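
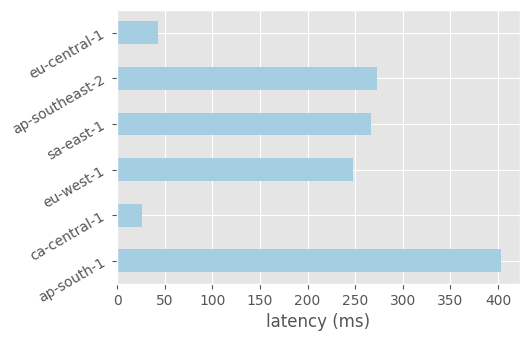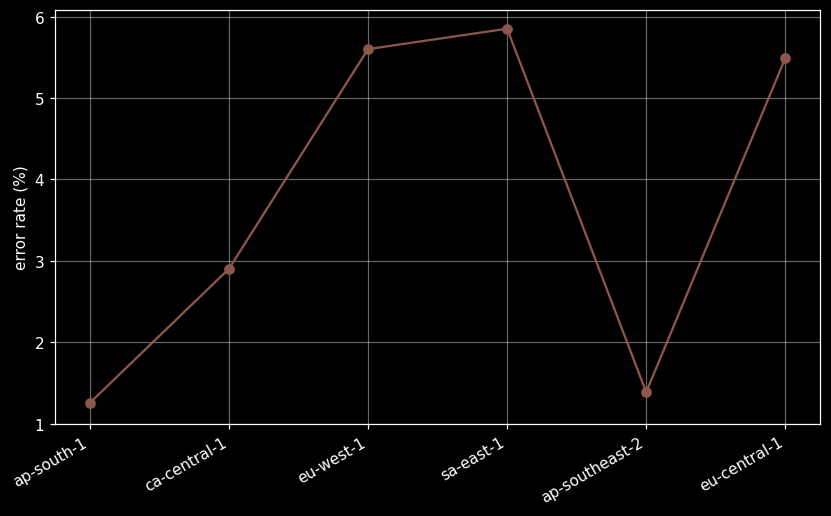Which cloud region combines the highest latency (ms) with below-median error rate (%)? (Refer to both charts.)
Chart 2 median error rate (%) ≈ 4; below-median cloud regions: ap-south-1, ca-central-1, ap-southeast-2. Among those, ap-south-1 has the highest latency (ms) (≈ 400).

ap-south-1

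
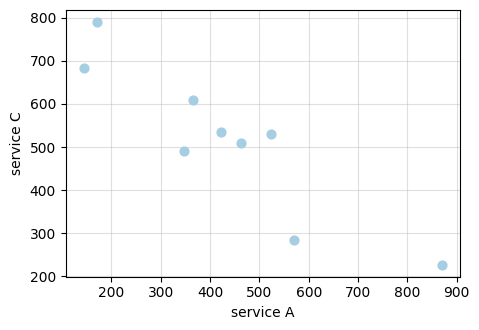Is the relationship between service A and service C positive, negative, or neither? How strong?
Points are negatively correlated; strong (|r| ≈ 0.9).

negative, strong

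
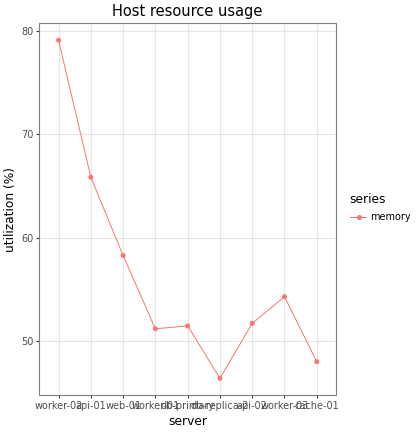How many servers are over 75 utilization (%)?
1

Above 75: worker-02.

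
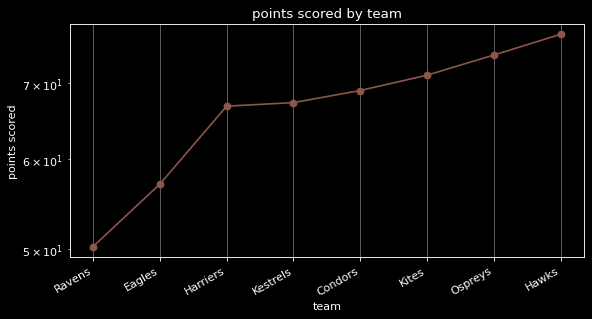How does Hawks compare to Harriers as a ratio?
Hawks ≈ 75, Harriers ≈ 65; 75/65 ≈ 1.15.

≈ 1.15×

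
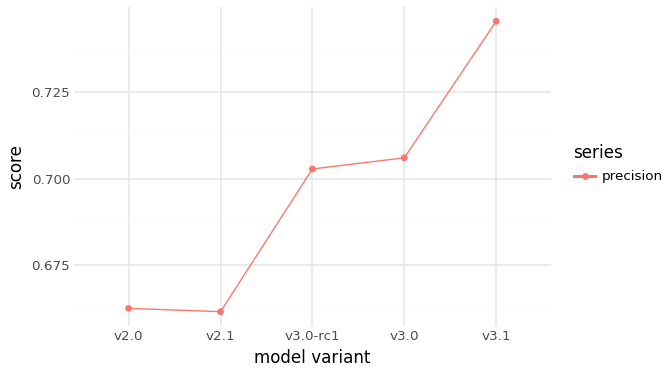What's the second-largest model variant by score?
v3.0

Top 3: v3.1 ≈ 0.75, v3.0 ≈ 0.71, v3.0-rc1 ≈ 0.70.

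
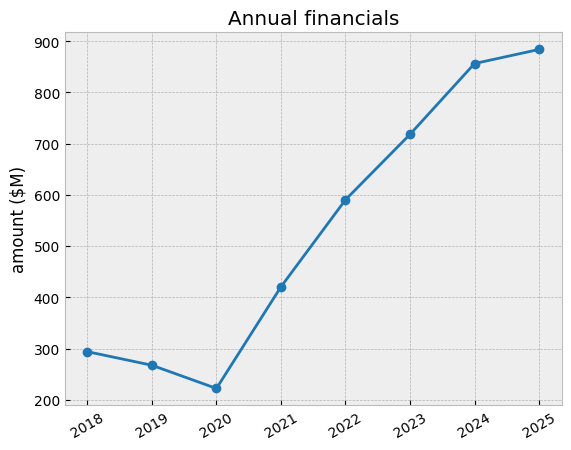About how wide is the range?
≈ 700

Max 2025 ≈ 900, min 2020 ≈ 200; range ≈ 700.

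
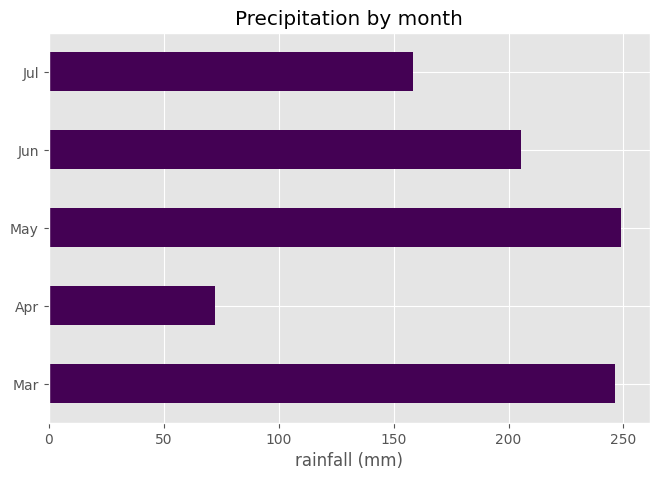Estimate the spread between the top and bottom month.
≈ 175

Max May ≈ 250, min Apr ≈ 75; range ≈ 175.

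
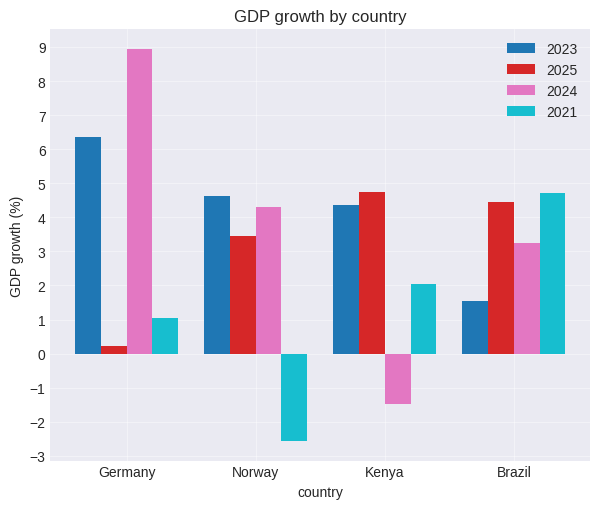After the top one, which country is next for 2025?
Top 3 for 2025: Kenya ≈ 5, Brazil ≈ 4, Norway ≈ 3.

Brazil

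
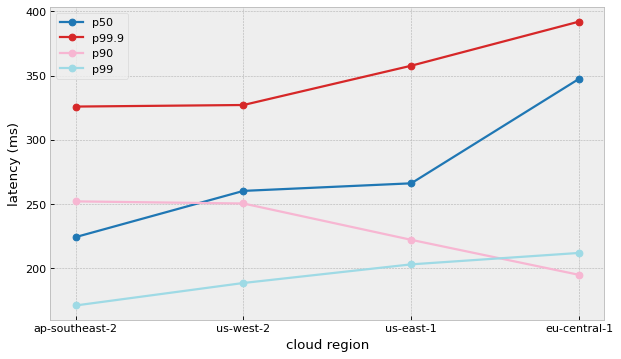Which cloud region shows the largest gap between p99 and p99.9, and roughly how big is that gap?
eu-central-1, ≈ 180 ms

eu-central-1: p99 ≈ 220, p99.9 ≈ 400 → gap ≈ 180. Next-largest (ap-southeast-2) is only ≈ 140.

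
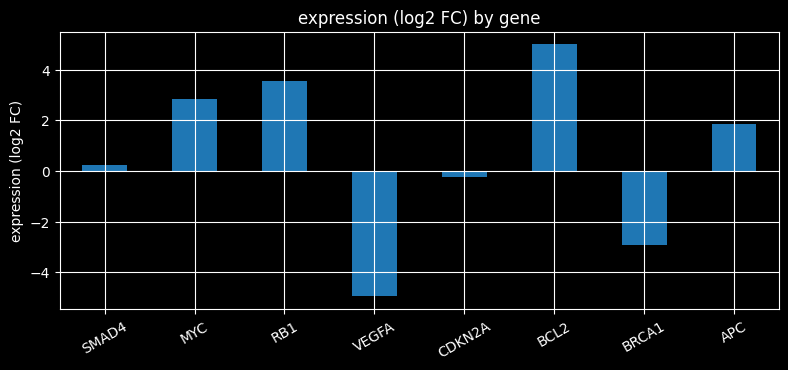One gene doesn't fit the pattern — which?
VEGFA ≈ -5; the rest sit between ≈ -3 and ≈ 5.

VEGFA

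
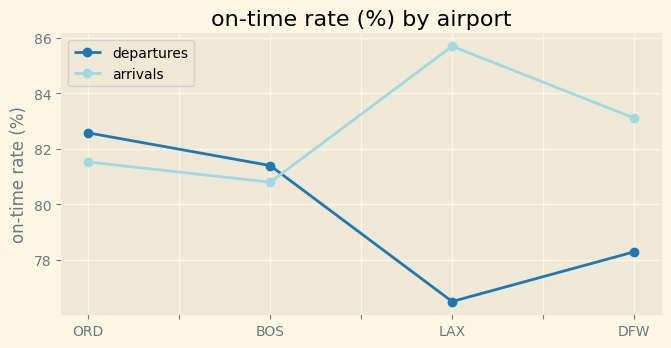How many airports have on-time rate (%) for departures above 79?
Above 79: ORD, BOS.

2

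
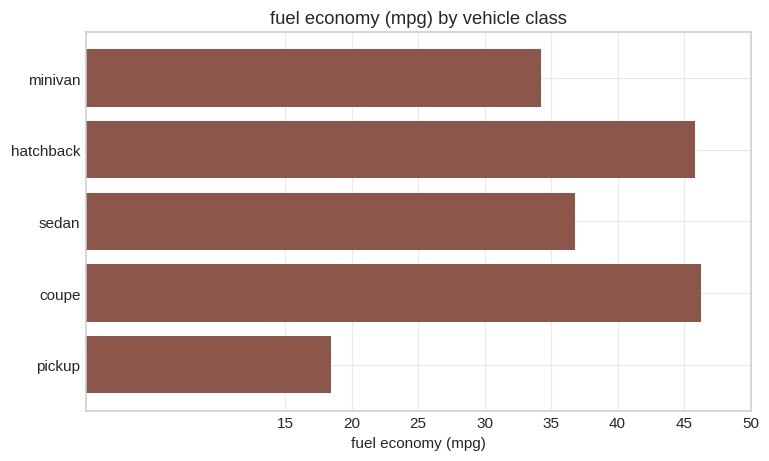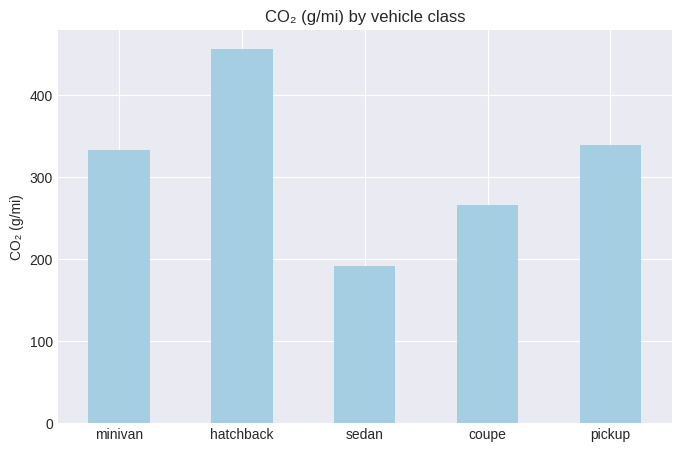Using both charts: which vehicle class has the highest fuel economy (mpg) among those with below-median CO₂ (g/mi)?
coupe

Chart 2 median CO₂ (g/mi) ≈ 350; below-median vehicle classes: sedan, coupe. Among those, coupe has the highest fuel economy (mpg) (≈ 45).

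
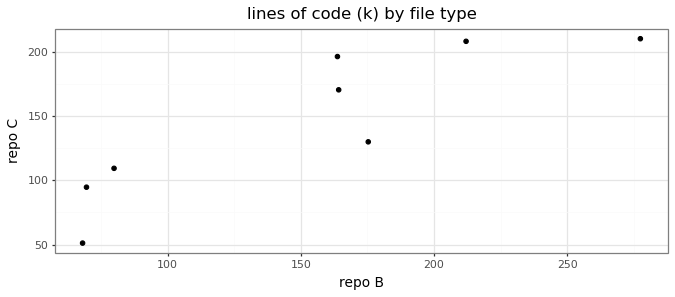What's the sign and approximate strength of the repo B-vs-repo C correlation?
positive, strong

Points are positively correlated; strong (|r| ≈ 0.9).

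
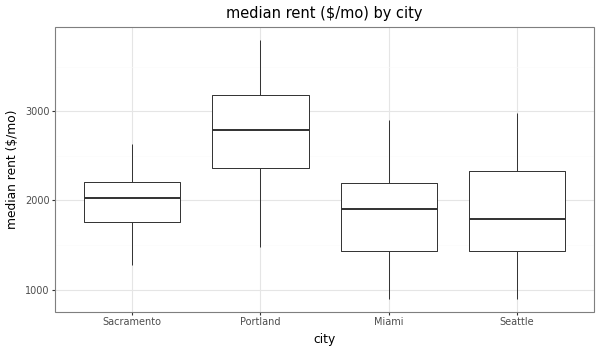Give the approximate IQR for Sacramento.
≈ 400

Q3 ≈ 2200, Q1 ≈ 1800; IQR ≈ 400.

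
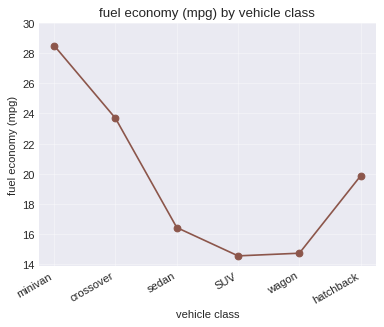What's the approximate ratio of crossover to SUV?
crossover ≈ 24, SUV ≈ 14; 24/14 ≈ 1.71.

≈ 1.71×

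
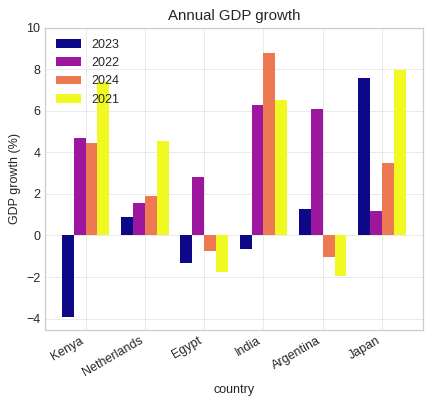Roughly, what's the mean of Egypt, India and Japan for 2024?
(0 + 8 + 4) / 3 ≈ 4.

≈ 4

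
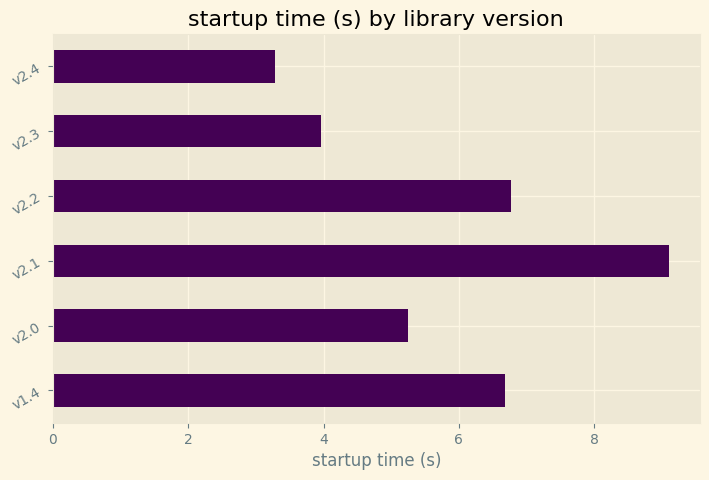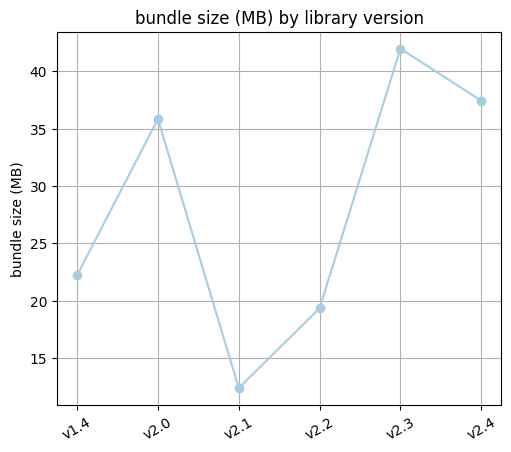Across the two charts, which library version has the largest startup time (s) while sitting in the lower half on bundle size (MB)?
v2.1

Chart 2 median bundle size (MB) ≈ 30; below-median library versions: v1.4, v2.1, v2.2. Among those, v2.1 has the highest startup time (s) (≈ 9).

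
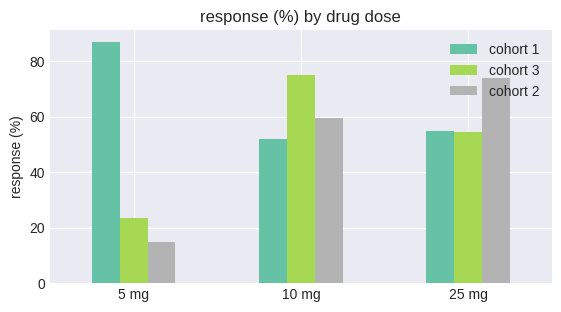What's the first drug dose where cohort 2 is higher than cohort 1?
10 mg

5 mg: cohort 2 ≈ 10 vs cohort 1 ≈ 90 (not yet); 10 mg: cohort 2 ≈ 60 vs cohort 1 ≈ 50 (first crossover).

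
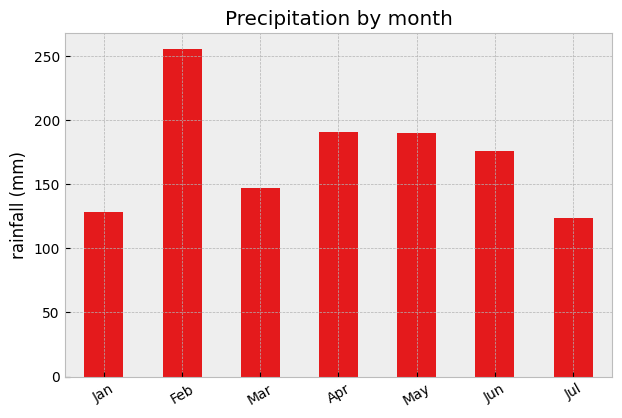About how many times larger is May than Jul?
May ≈ 200, Jul ≈ 125; 200/125 ≈ 1.6.

≈ 1.6×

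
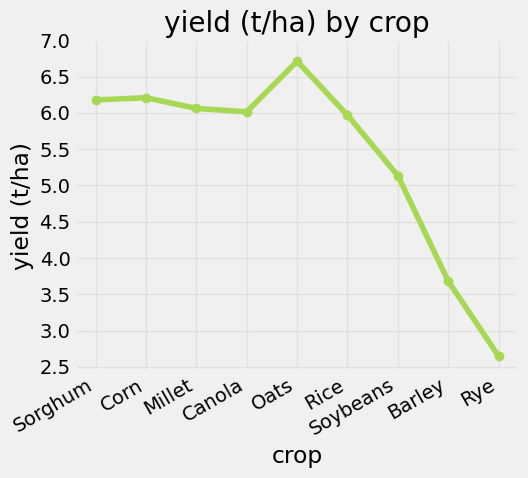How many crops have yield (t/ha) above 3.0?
Above 3.0: Sorghum, Corn, Millet, Canola, Oats, Rice, Soybeans, Barley.

8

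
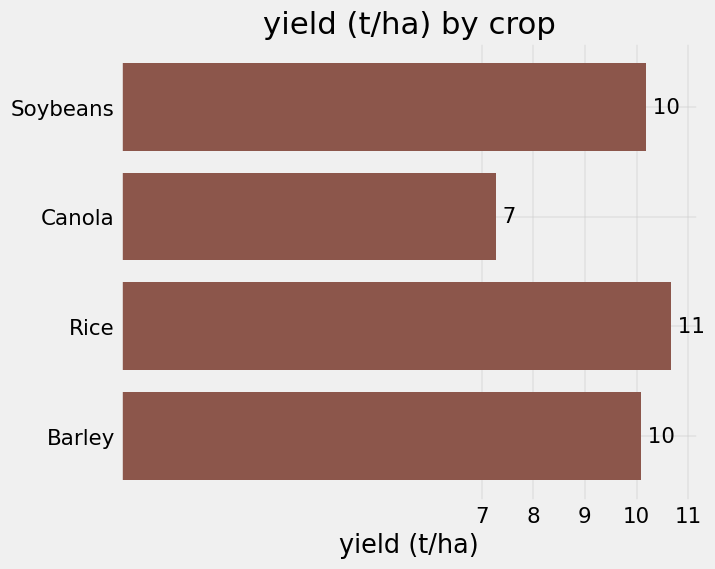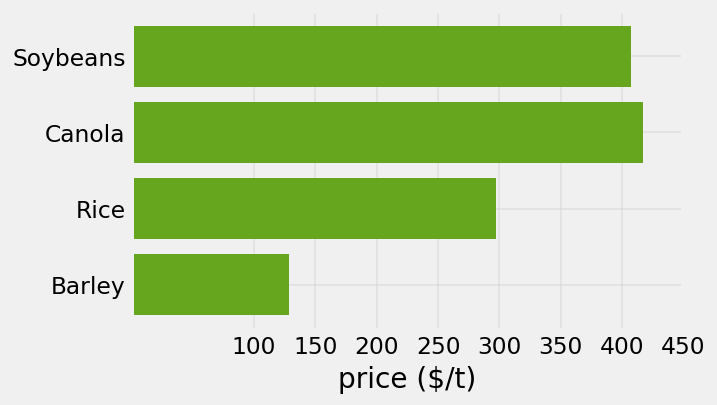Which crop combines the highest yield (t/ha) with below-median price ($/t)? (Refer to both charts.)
Rice

Chart 2 median price ($/t) ≈ 350; below-median crops: Rice, Barley. Among those, Rice has the highest yield (t/ha) (≈ 11).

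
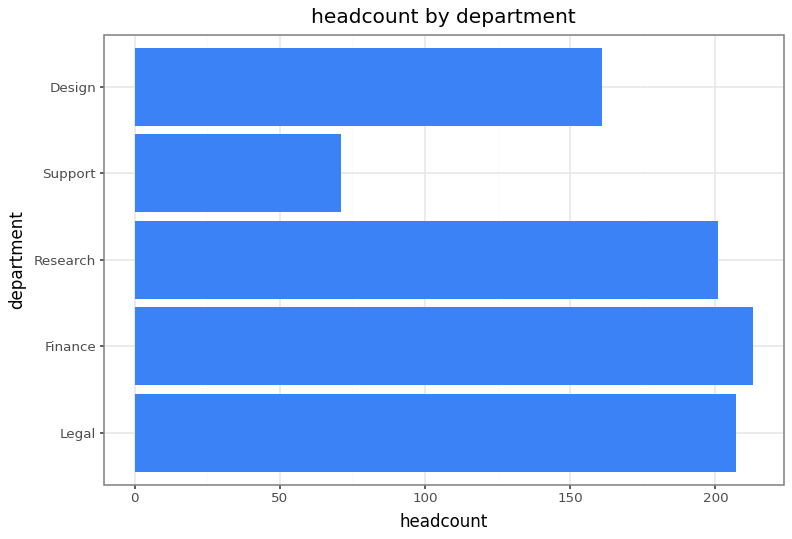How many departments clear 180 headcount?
Above 180: Legal, Finance, Research.

3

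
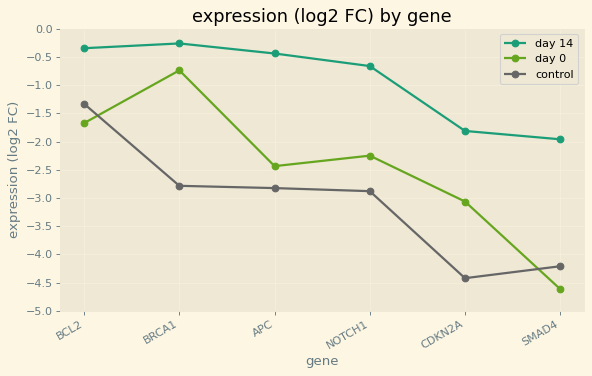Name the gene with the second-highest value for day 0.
BCL2

Top 3 for day 0: BRCA1 ≈ -0.5, BCL2 ≈ -1.5, NOTCH1 ≈ -2.5.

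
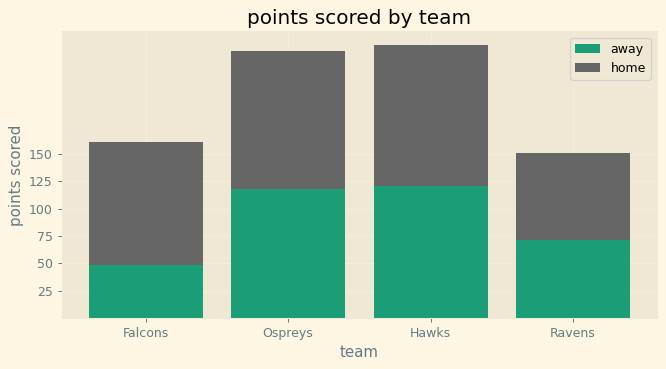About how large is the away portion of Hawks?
away top ≈ 125, bottom ≈ 0; segment ≈ 125.

≈ 125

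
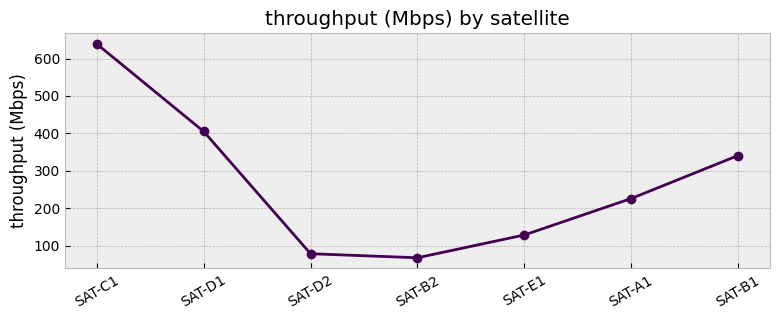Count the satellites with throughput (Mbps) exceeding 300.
3

Above 300: SAT-C1, SAT-D1, SAT-B1.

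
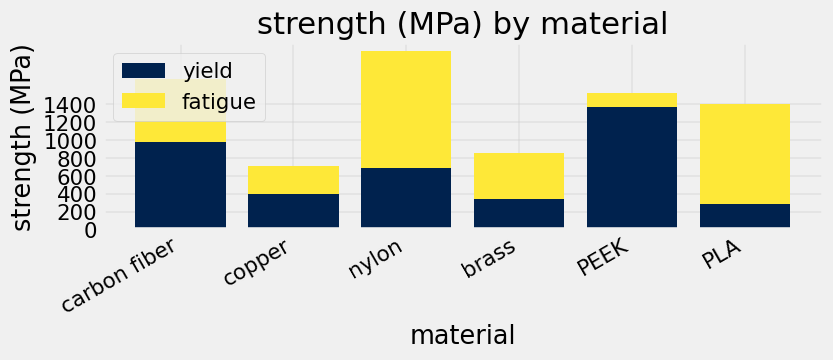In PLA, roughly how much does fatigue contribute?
≈ 1200

fatigue top ≈ 1400, bottom ≈ 200; segment ≈ 1200.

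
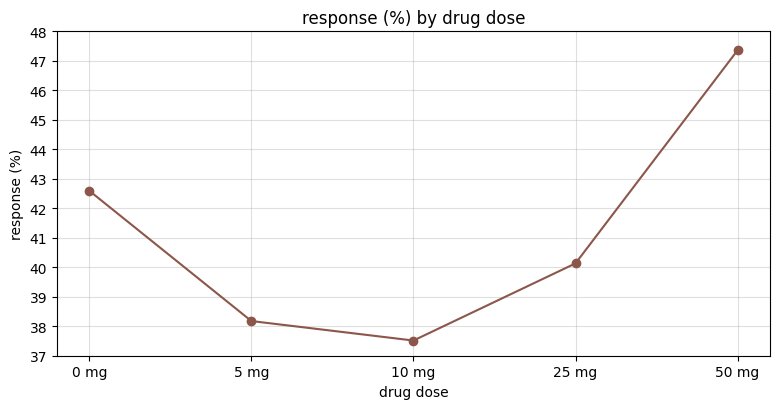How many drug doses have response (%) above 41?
2

Above 41: 0 mg, 50 mg.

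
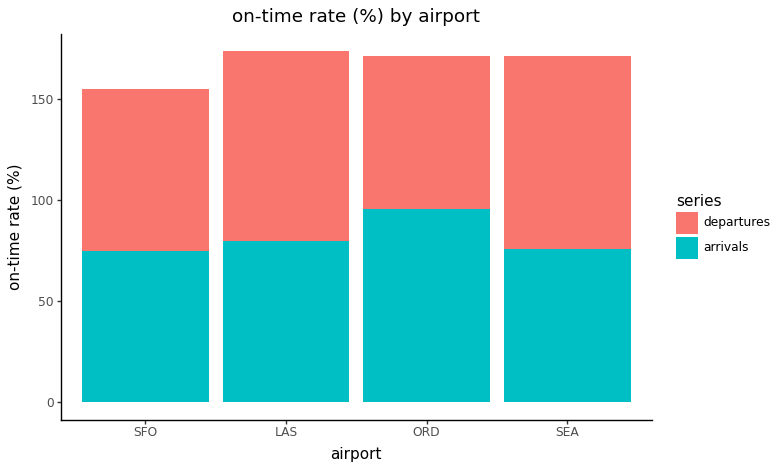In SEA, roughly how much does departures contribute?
≈ 100

departures top ≈ 180, bottom ≈ 80; segment ≈ 100.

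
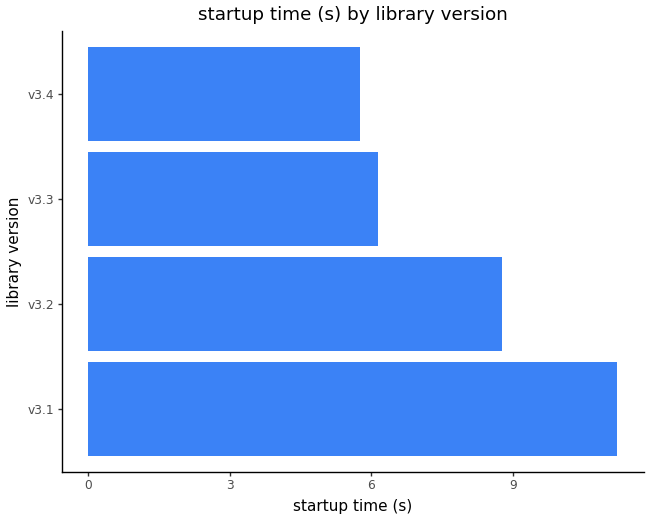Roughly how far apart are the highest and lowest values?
≈ 5

Max v3.1 ≈ 11, min v3.4 ≈ 6; range ≈ 5.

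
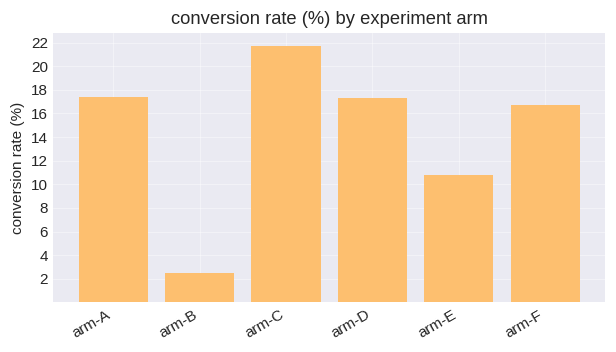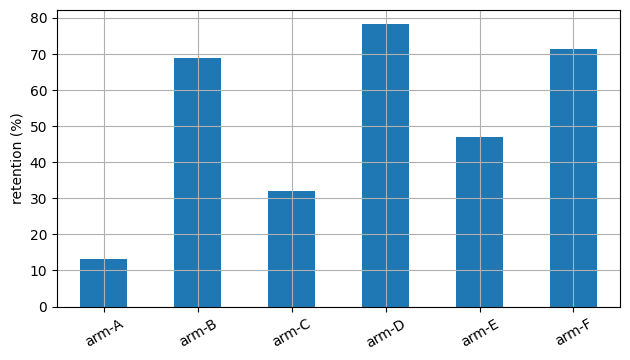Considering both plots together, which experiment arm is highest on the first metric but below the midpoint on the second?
arm-C

Chart 2 median retention (%) ≈ 60; below-median experiment arms: arm-A, arm-C, arm-E. Among those, arm-C has the highest conversion rate (%) (≈ 22).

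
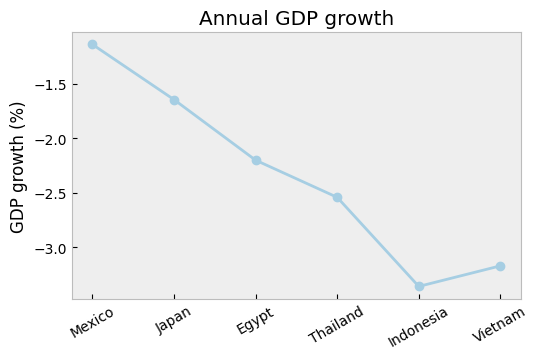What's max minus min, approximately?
Max Mexico ≈ -1.2, min Indonesia ≈ -3.4; range ≈ 2.2.

≈ 2.2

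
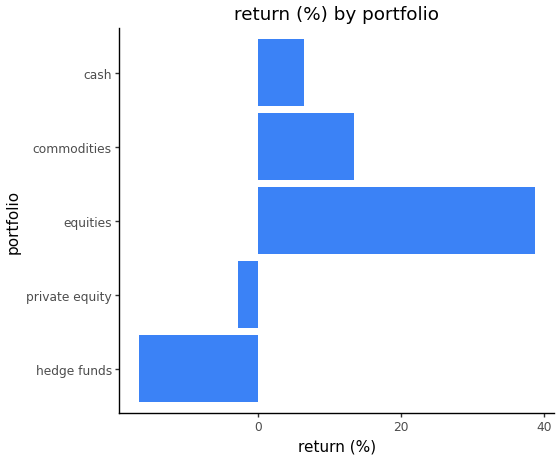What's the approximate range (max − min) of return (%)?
≈ 55

Max equities ≈ 40, min hedge funds ≈ -15; range ≈ 55.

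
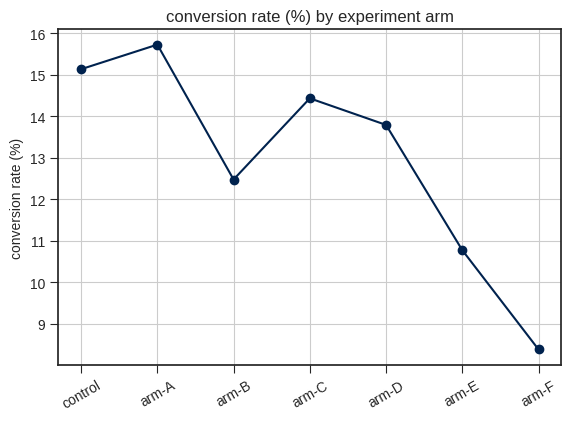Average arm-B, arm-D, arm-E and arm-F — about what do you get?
≈ 11

(12 + 14 + 11 + 8) / 4 ≈ 11.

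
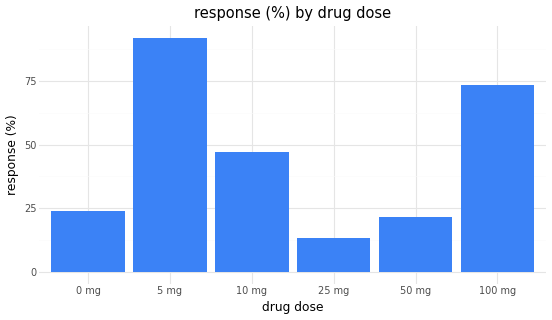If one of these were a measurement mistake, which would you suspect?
5 mg

5 mg ≈ 90; the rest sit between ≈ 10 and ≈ 70.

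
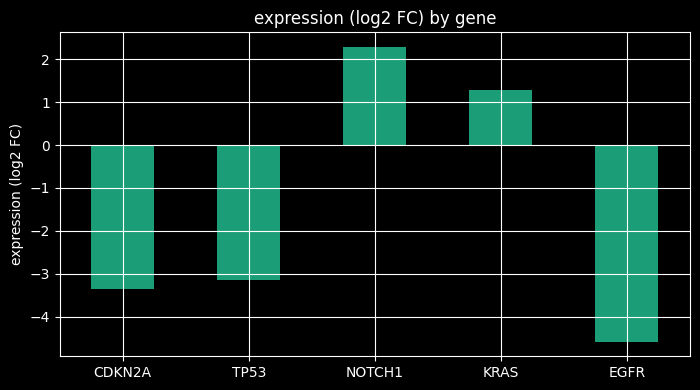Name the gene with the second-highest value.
KRAS

Top 3: NOTCH1 ≈ 2, KRAS ≈ 1, TP53 ≈ -3.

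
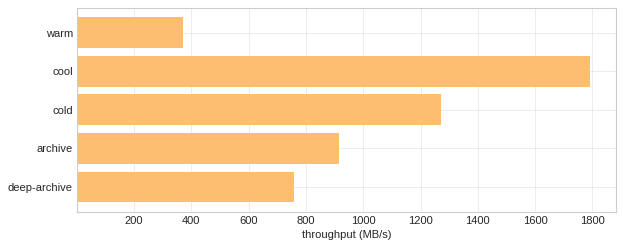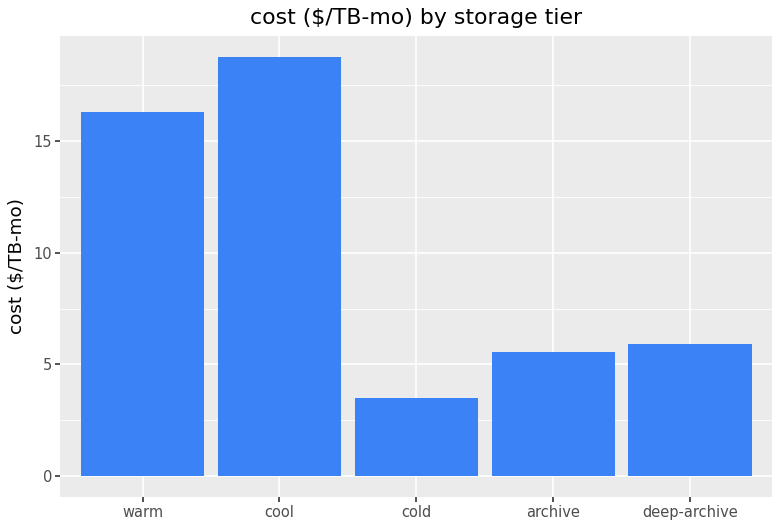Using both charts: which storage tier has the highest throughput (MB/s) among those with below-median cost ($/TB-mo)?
cold

Chart 2 median cost ($/TB-mo) ≈ 6; below-median storage tiers: cold, archive. Among those, cold has the highest throughput (MB/s) (≈ 1200).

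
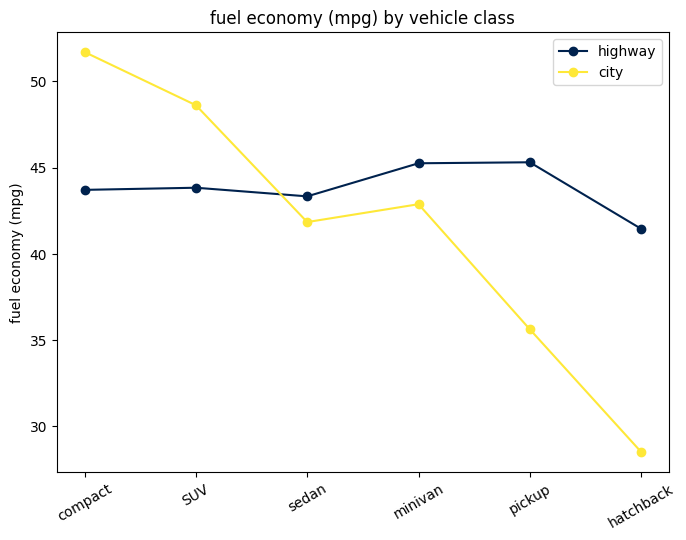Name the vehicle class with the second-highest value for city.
SUV

Top 3 for city: compact ≈ 52, SUV ≈ 48, minivan ≈ 42.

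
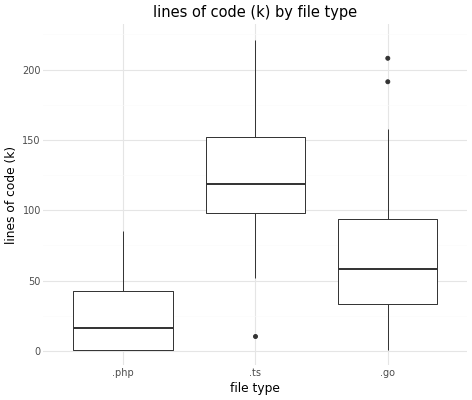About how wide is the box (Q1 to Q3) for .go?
≈ 60

Q3 ≈ 100, Q1 ≈ 40; IQR ≈ 60.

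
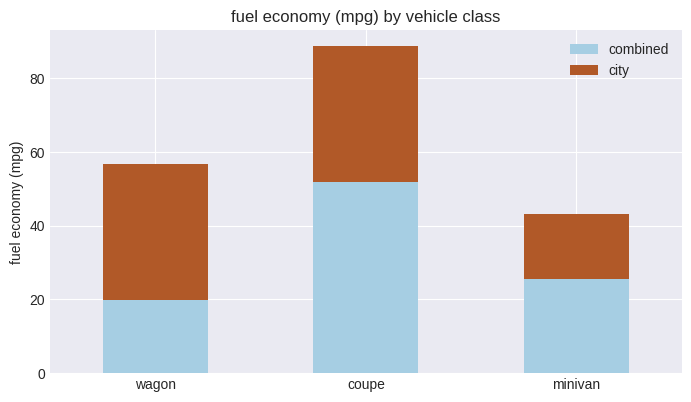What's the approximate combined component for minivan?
combined top ≈ 30, bottom ≈ 0; segment ≈ 30.

≈ 30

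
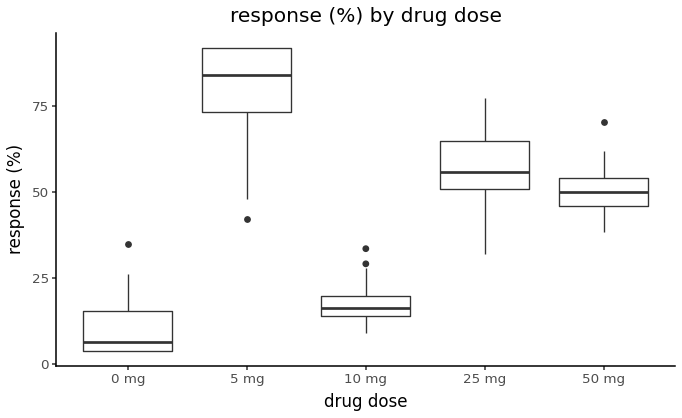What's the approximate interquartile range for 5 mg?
≈ 20

Q3 ≈ 90, Q1 ≈ 70; IQR ≈ 20.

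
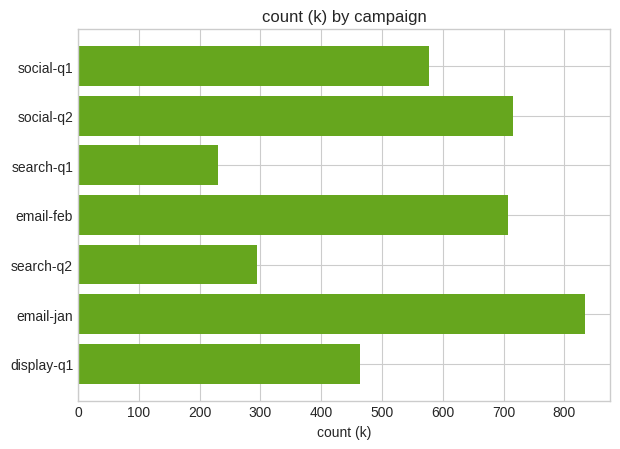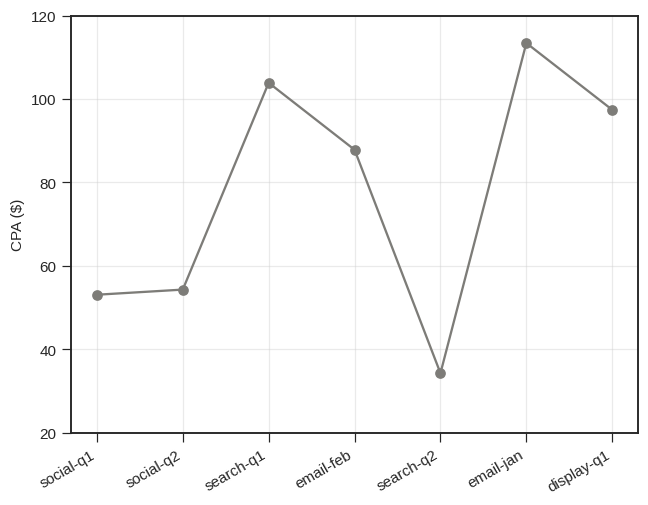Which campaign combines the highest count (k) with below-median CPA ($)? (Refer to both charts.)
social-q2

Chart 2 median CPA ($) ≈ 80; below-median campaigns: social-q1, social-q2, search-q2. Among those, social-q2 has the highest count (k) (≈ 700).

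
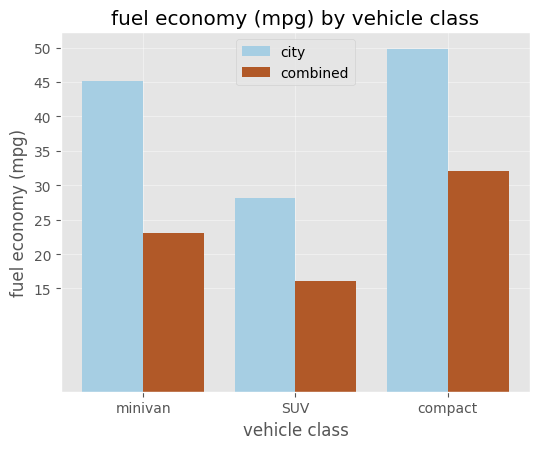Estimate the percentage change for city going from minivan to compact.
minivan ≈ 45, compact ≈ 50; (50 − 45) / 45 ≈ +11.1%.

≈ +11.1%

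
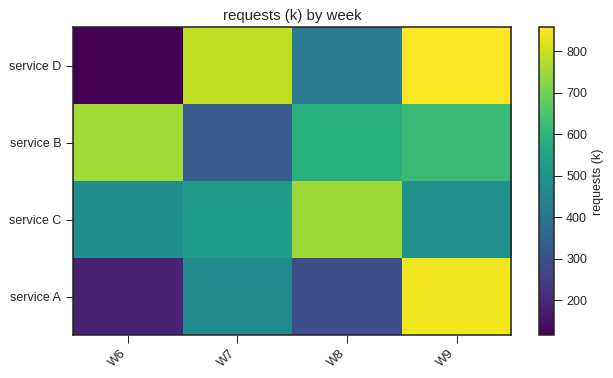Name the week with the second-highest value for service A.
W7

Top 3 for service A: W9 ≈ 800, W7 ≈ 500, W8 ≈ 300.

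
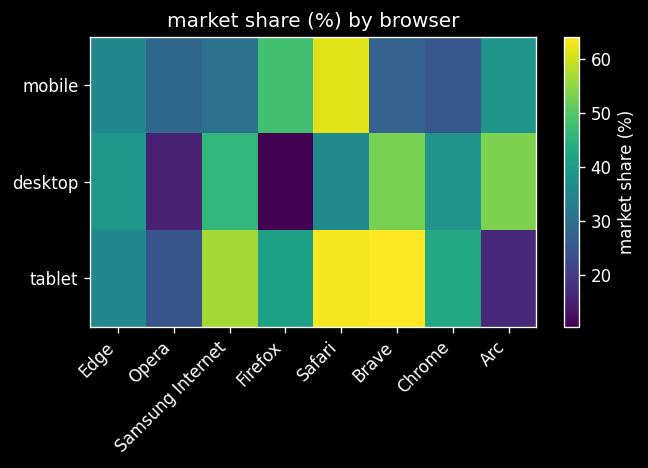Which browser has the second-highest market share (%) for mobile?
Top 3 for mobile: Safari ≈ 60, Firefox ≈ 50, Arc ≈ 40.

Firefox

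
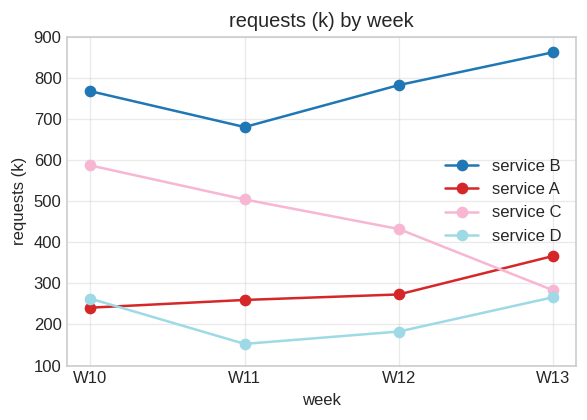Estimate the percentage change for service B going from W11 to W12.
≈ +14.3%

W11 ≈ 700, W12 ≈ 800; (800 − 700) / 700 ≈ +14.3%.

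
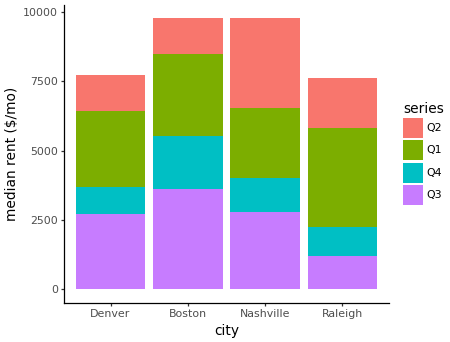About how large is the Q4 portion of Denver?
Q4 top ≈ 4000, bottom ≈ 3000; segment ≈ 1000.

≈ 1000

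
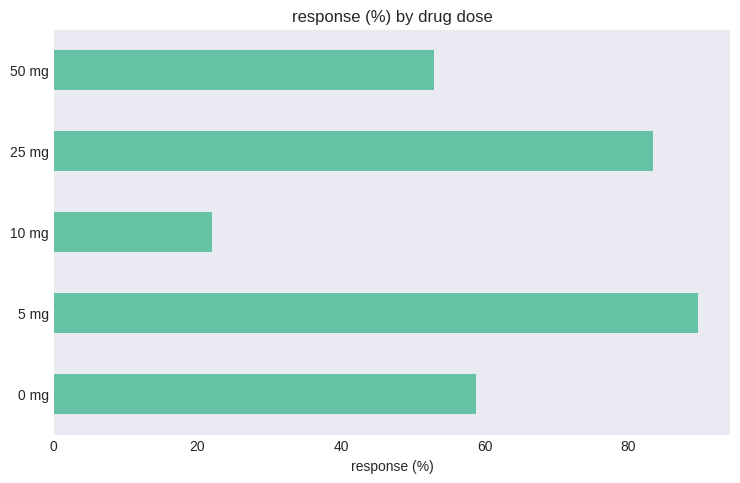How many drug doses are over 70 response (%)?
2

Above 70: 5 mg, 25 mg.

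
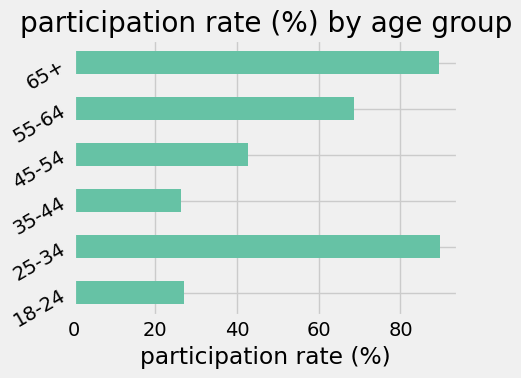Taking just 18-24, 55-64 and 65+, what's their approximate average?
(30 + 70 + 90) / 3 ≈ 63.

≈ 63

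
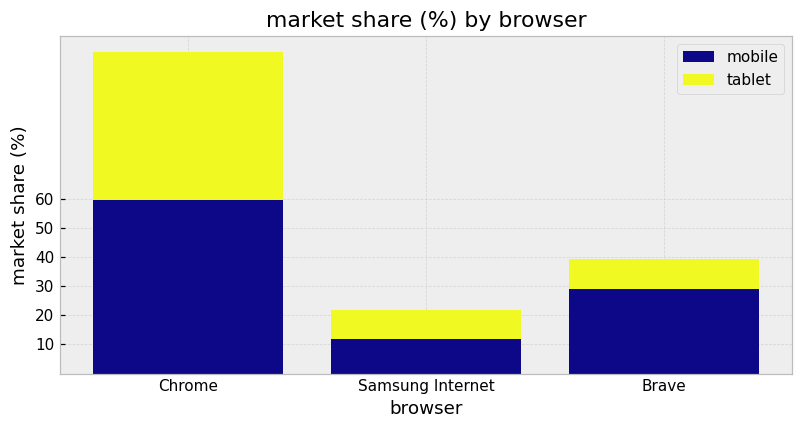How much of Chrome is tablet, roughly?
≈ 50

tablet top ≈ 110, bottom ≈ 60; segment ≈ 50.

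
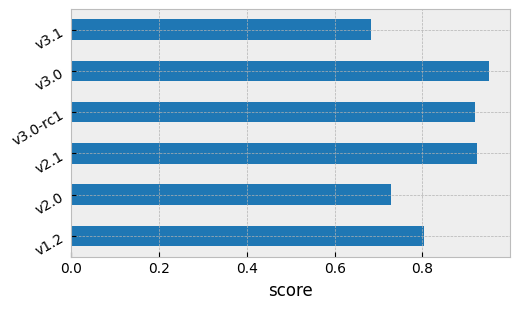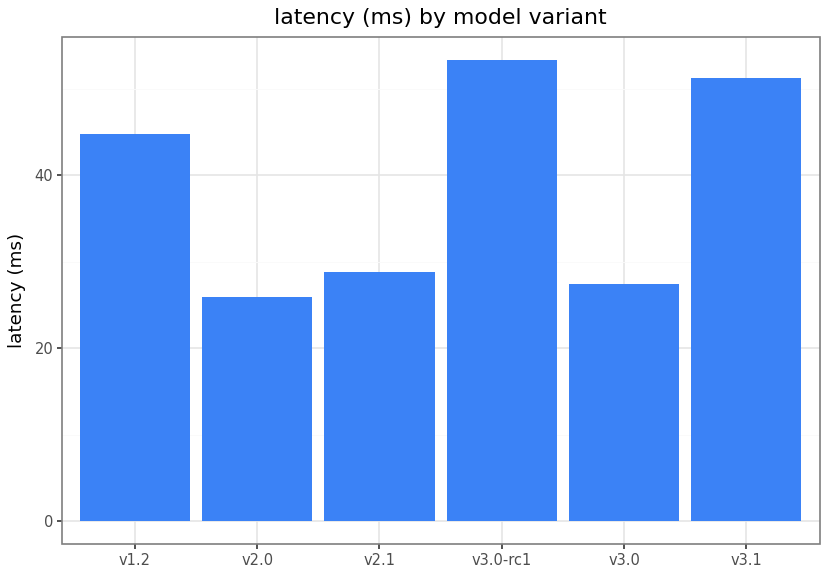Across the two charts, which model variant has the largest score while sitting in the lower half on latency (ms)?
v3.0

Chart 2 median latency (ms) ≈ 35; below-median model variants: v2.0, v2.1, v3.0. Among those, v3.0 has the highest score (≈ 1).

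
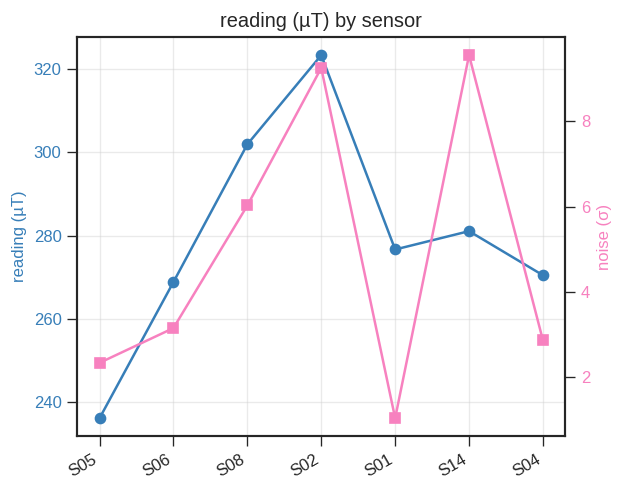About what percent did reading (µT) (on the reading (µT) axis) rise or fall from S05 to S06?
S05 ≈ 240, S06 ≈ 270; (270 − 240) / 240 ≈ +12.5%.

≈ +12.5%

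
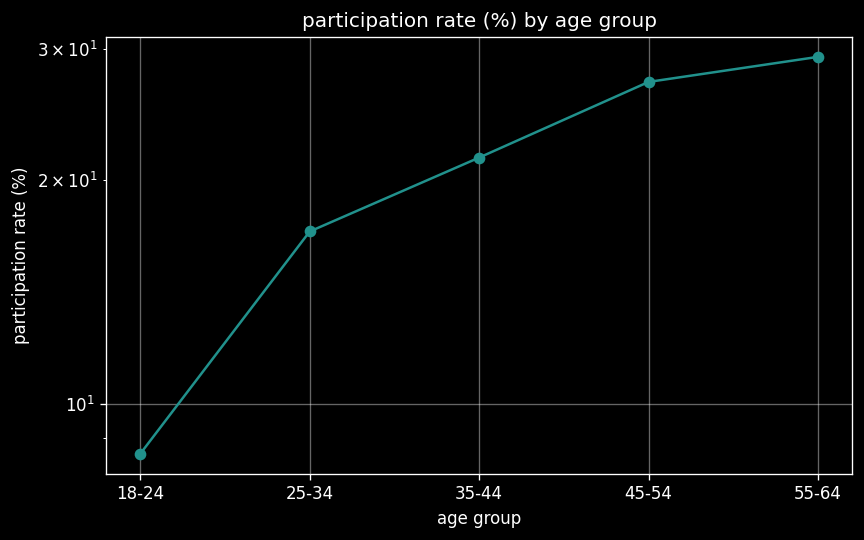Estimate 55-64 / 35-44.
≈ 1.36×

55-64 ≈ 30, 35-44 ≈ 22; 30/22 ≈ 1.36.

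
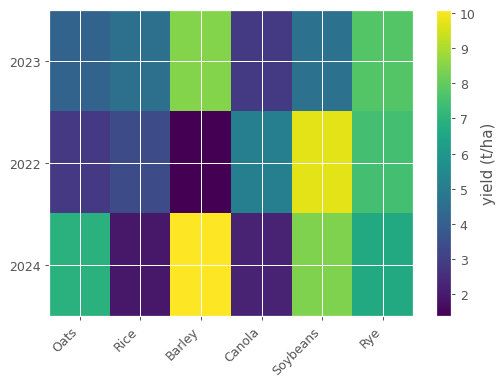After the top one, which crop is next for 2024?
Soybeans

Top 3 for 2024: Barley ≈ 10, Soybeans ≈ 8, Oats ≈ 7.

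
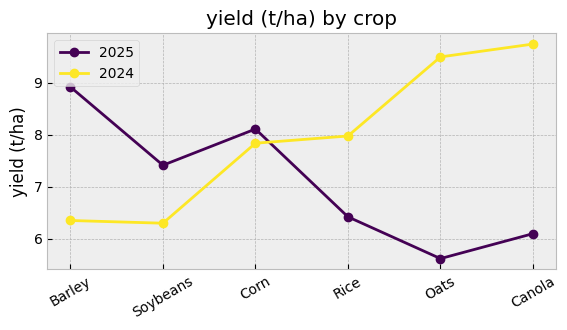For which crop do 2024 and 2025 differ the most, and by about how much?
Oats: 2024 ≈ 9.5, 2025 ≈ 5.5 → gap ≈ 4.0. Next-largest (Canola) is only ≈ 3.5.

Oats, ≈ 4.0 t/ha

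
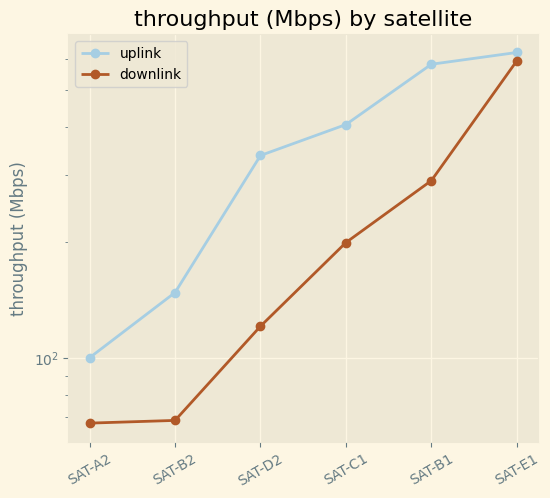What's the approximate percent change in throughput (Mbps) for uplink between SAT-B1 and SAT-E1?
SAT-B1 ≈ 600, SAT-E1 ≈ 650; (650 − 600) / 600 ≈ +8.3%.

≈ +8.3%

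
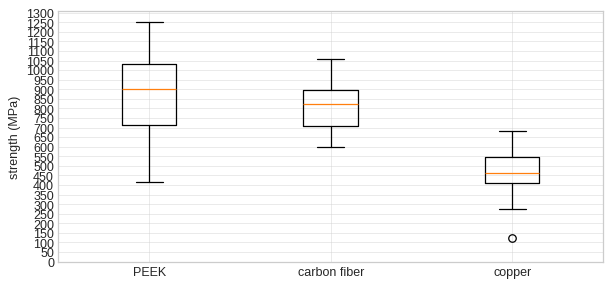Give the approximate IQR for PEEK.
≈ 350

Q3 ≈ 1050, Q1 ≈ 700; IQR ≈ 350.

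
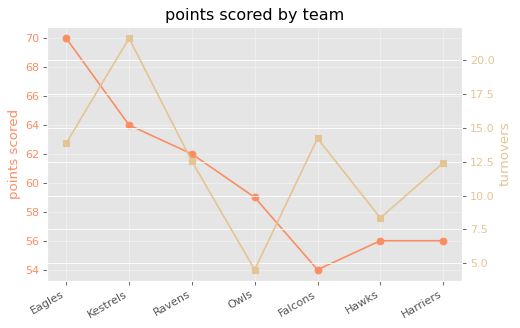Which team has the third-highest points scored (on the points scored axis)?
Ravens

Top 4 (on the points scored axis): Eagles ≈ 70, Kestrels ≈ 64, Ravens ≈ 62, Owls ≈ 60.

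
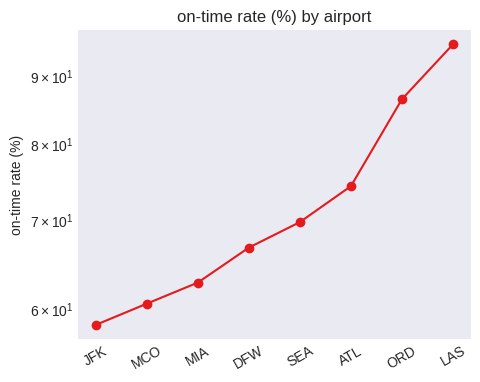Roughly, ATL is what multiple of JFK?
≈ 1.25×

ATL ≈ 75, JFK ≈ 60; 75/60 ≈ 1.25.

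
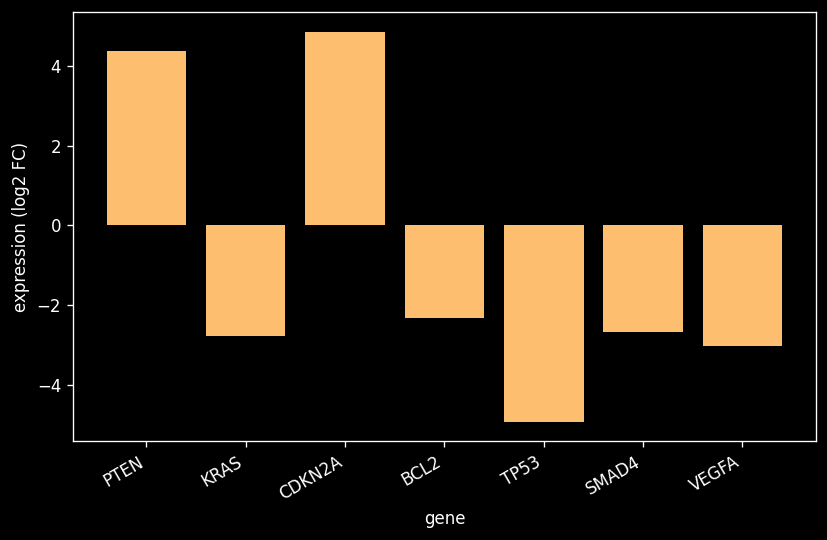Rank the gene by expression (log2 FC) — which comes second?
PTEN

Top 3: CDKN2A ≈ 5, PTEN ≈ 4, BCL2 ≈ -2.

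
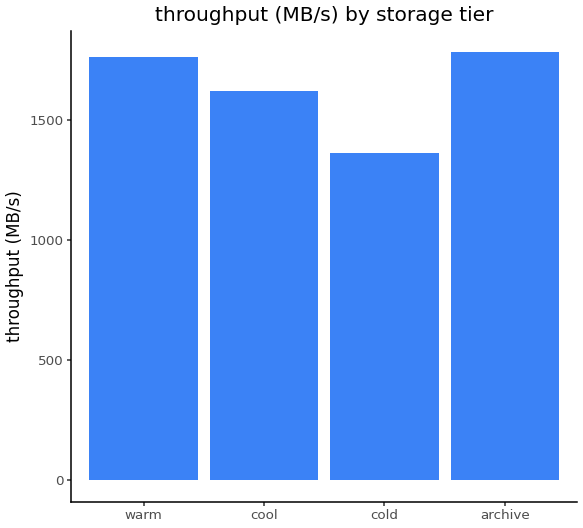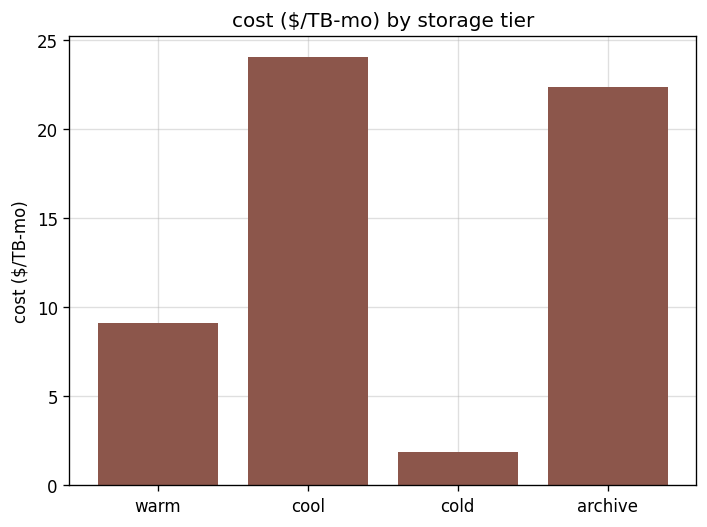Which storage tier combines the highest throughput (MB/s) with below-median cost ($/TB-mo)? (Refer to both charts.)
warm

Chart 2 median cost ($/TB-mo) ≈ 15; below-median storage tiers: warm, cold. Among those, warm has the highest throughput (MB/s) (≈ 1800).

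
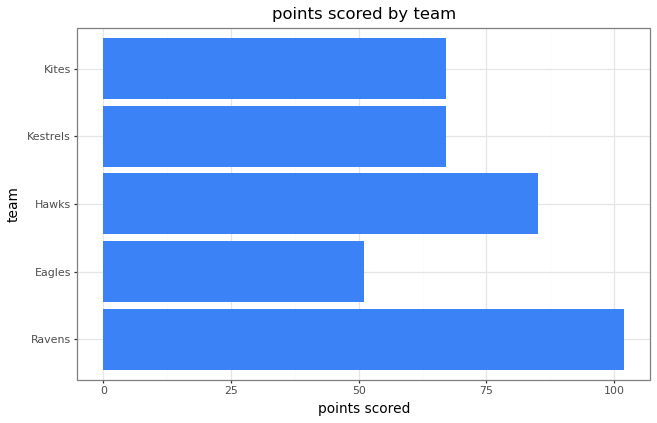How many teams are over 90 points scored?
1

Above 90: Ravens.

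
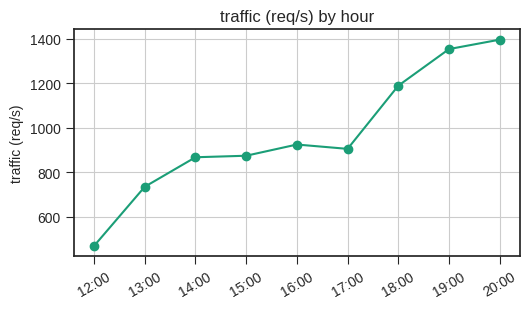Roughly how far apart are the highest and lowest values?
Max 20:00 ≈ 1400, min 12:00 ≈ 500; range ≈ 900.

≈ 900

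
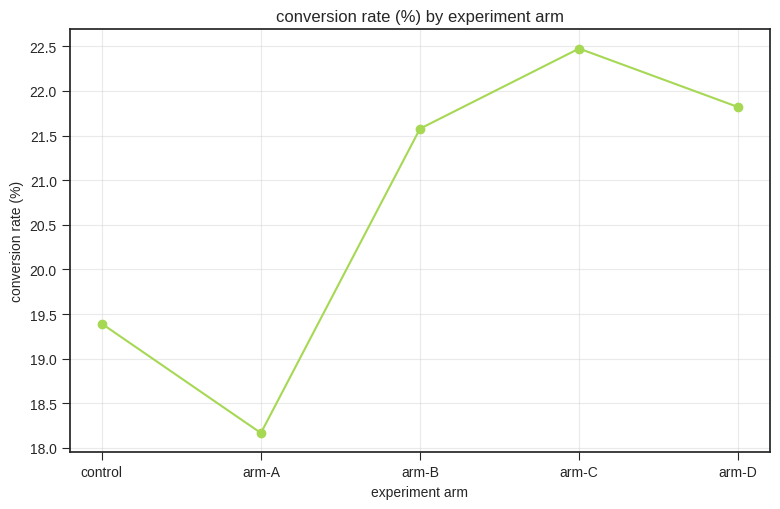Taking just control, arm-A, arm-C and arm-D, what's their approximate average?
≈ 20.5

(19.5 + 18.0 + 22.5 + 22.0) / 4 ≈ 20.5.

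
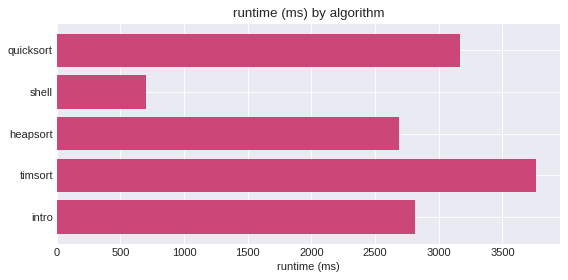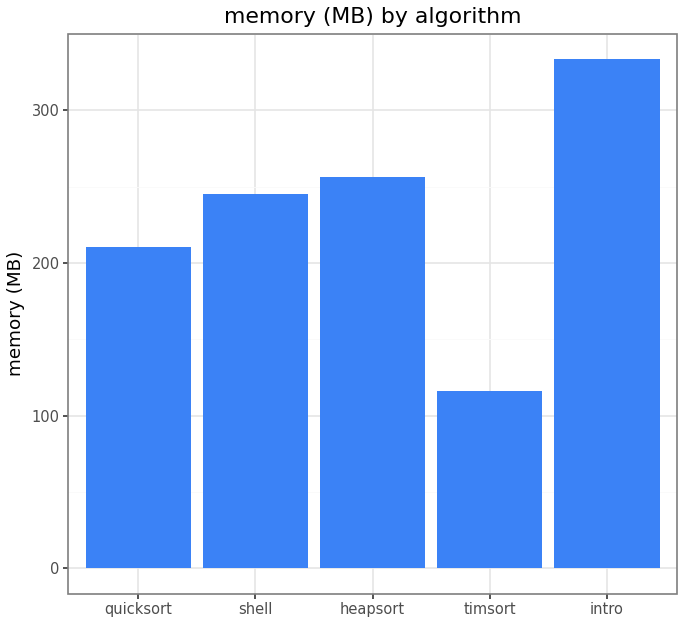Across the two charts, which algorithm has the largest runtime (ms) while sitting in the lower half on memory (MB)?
Chart 2 median memory (MB) ≈ 250; below-median algorithms: quicksort, timsort. Among those, timsort has the highest runtime (ms) (≈ 4000).

timsort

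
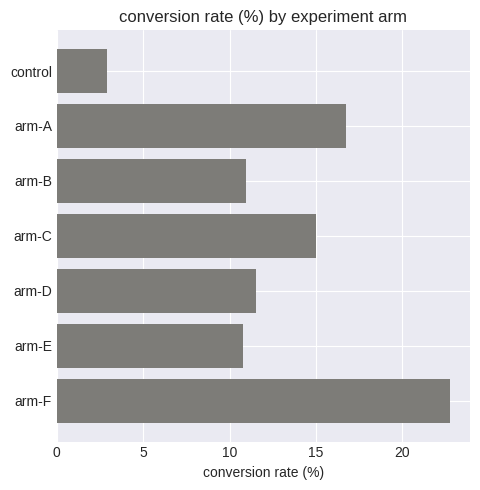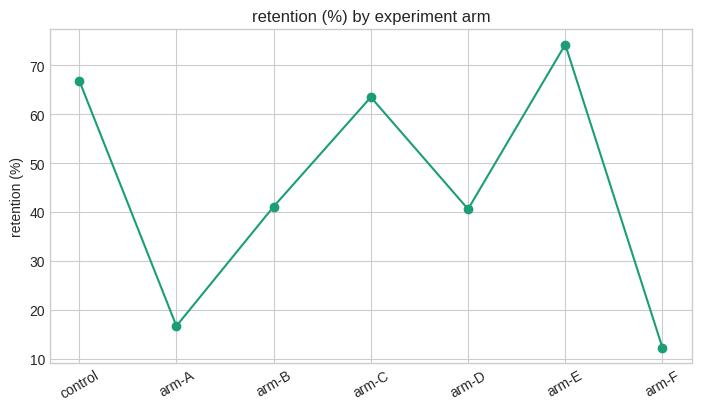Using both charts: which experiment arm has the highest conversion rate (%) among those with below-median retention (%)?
arm-F

Chart 2 median retention (%) ≈ 40; below-median experiment arms: arm-A, arm-D, arm-F. Among those, arm-F has the highest conversion rate (%) (≈ 25).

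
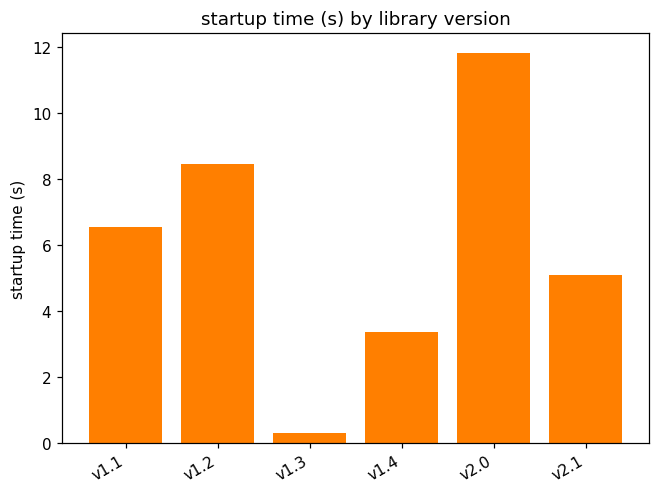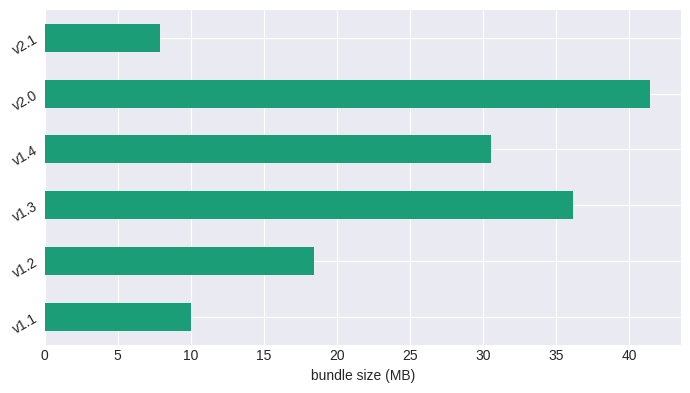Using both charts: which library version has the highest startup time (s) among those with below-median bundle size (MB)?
Chart 2 median bundle size (MB) ≈ 25; below-median library versions: v1.1, v1.2, v2.1. Among those, v1.2 has the highest startup time (s) (≈ 8).

v1.2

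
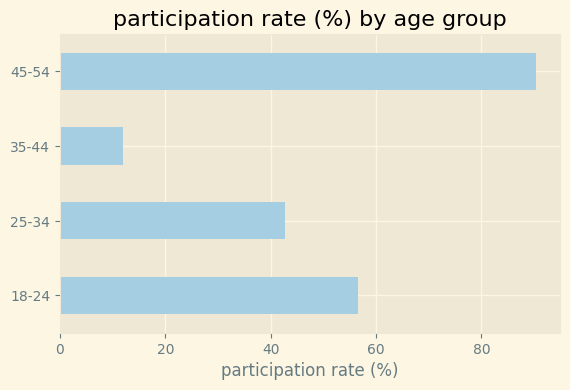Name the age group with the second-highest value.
18-24

Top 3: 45-54 ≈ 90, 18-24 ≈ 60, 25-34 ≈ 40.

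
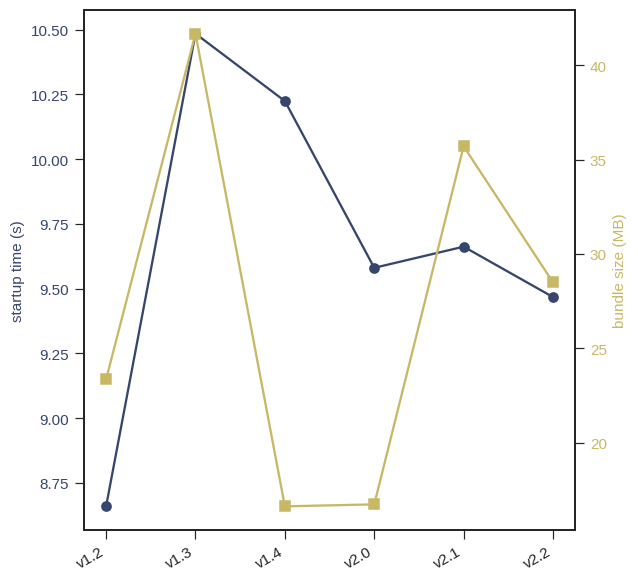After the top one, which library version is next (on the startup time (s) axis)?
Top 3 (on the startup time (s) axis): v1.3 ≈ 10.4, v1.4 ≈ 10.2, v2.1 ≈ 9.6.

v1.4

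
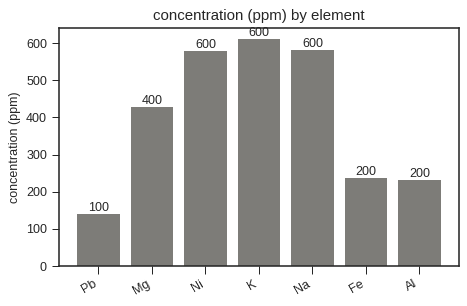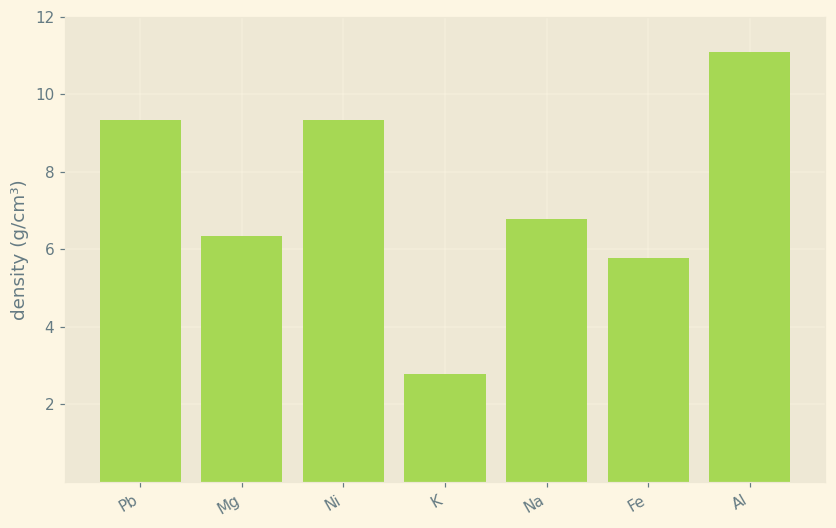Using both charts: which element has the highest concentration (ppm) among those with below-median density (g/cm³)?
K

Chart 2 median density (g/cm³) ≈ 6; below-median elements: Mg, K, Fe. Among those, K has the highest concentration (ppm) (≈ 600).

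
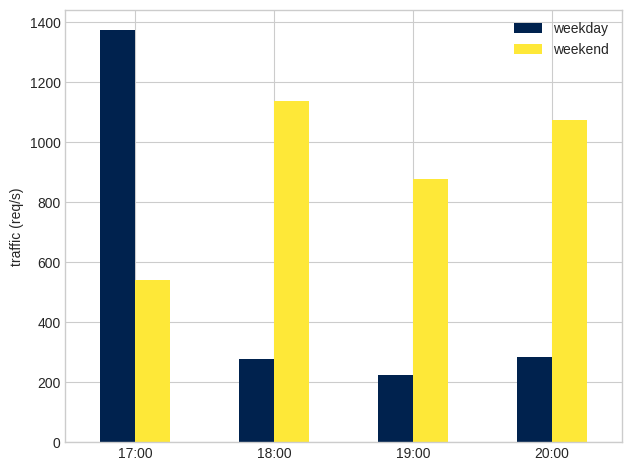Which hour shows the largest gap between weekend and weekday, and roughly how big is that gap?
18:00, ≈ 1000 req/s

18:00: weekend ≈ 1200, weekday ≈ 200 → gap ≈ 1000. Next-largest (17:00) is only ≈ 800.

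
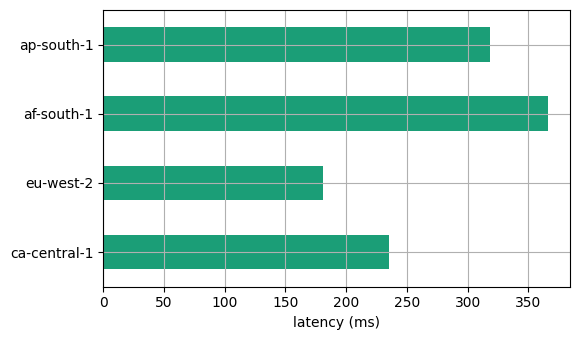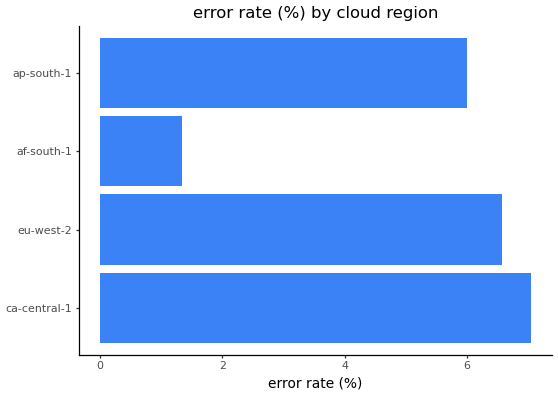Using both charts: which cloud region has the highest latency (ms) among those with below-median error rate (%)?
af-south-1

Chart 2 median error rate (%) ≈ 6; below-median cloud regions: af-south-1, ap-south-1. Among those, af-south-1 has the highest latency (ms) (≈ 350).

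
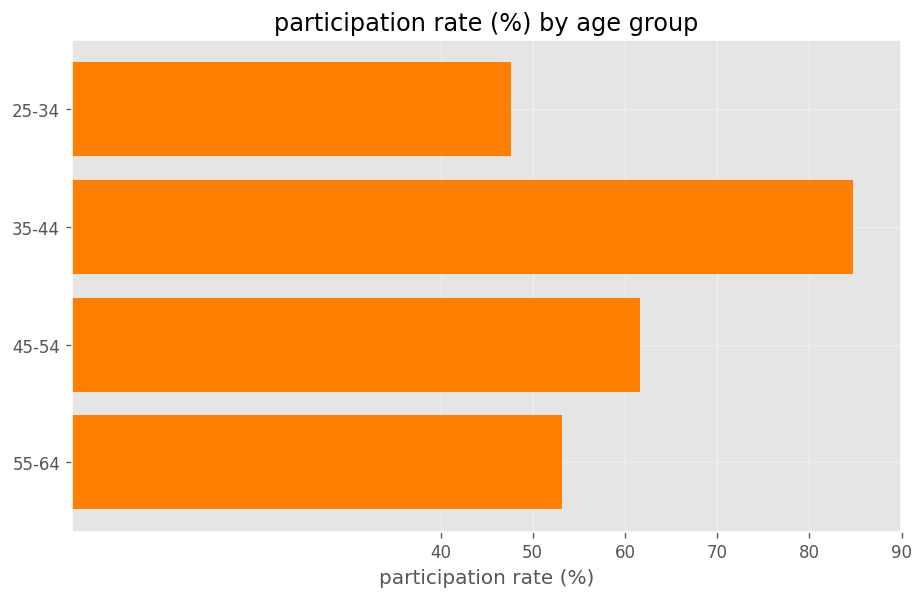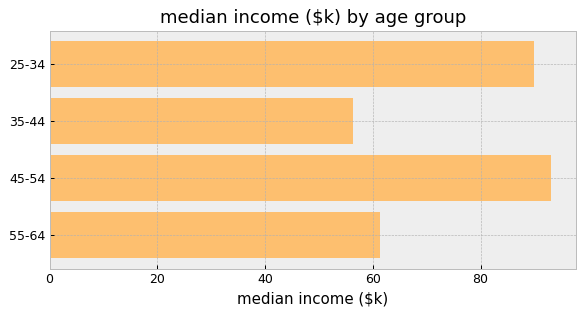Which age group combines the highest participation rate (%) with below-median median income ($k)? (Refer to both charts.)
Chart 2 median median income ($k) ≈ 80; below-median age groups: 35-44, 55-64. Among those, 35-44 has the highest participation rate (%) (≈ 80).

35-44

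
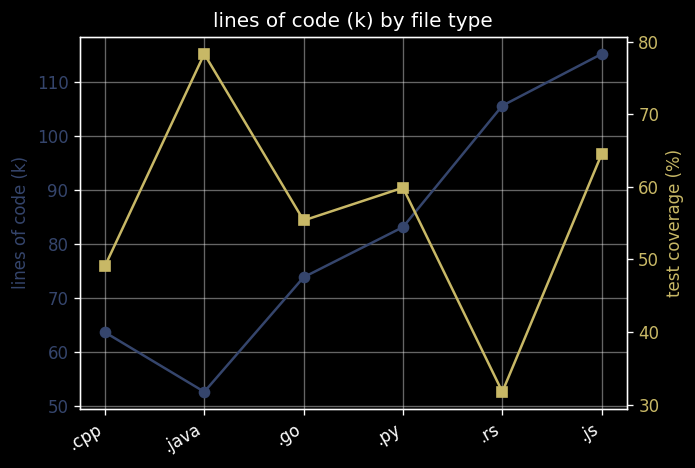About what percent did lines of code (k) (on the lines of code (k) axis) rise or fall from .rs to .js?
≈ +9.1%

.rs ≈ 110, .js ≈ 120; (120 − 110) / 110 ≈ +9.1%.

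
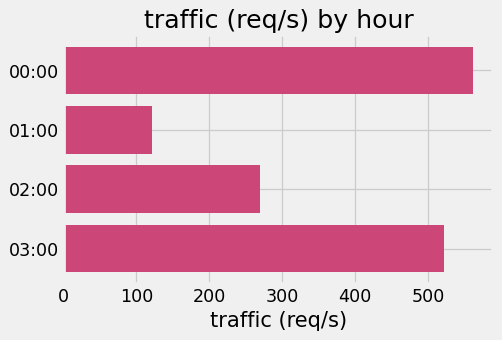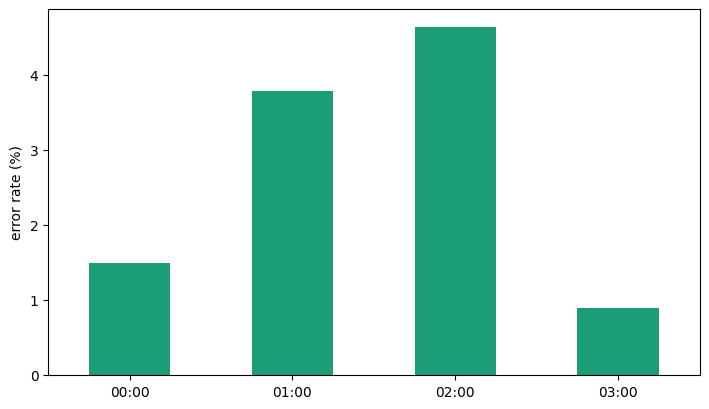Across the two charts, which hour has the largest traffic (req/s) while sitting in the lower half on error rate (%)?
Chart 2 median error rate (%) ≈ 2.5; below-median hours: 00:00, 03:00. Among those, 00:00 has the highest traffic (req/s) (≈ 600).

00:00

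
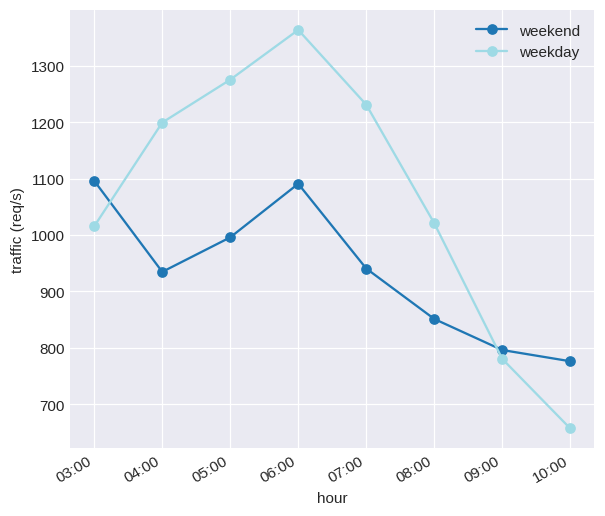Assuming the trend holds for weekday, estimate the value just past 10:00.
≈ 550

Last three: 1000, 800, 700 → slope ≈ -150/step → next ≈ 550.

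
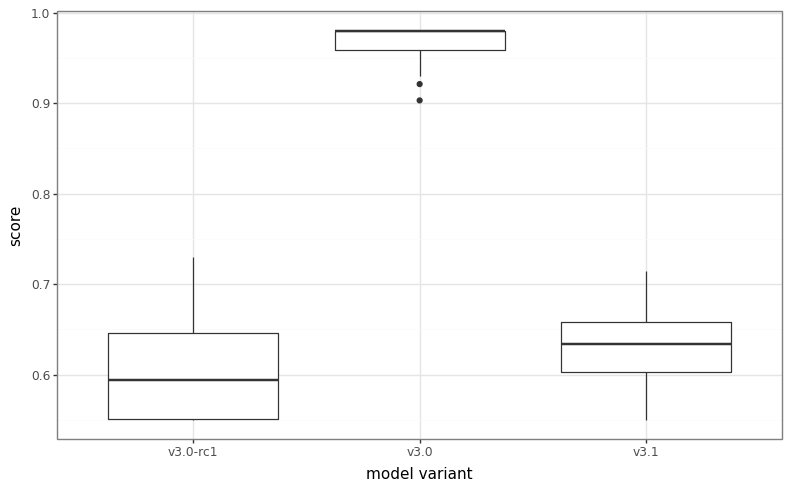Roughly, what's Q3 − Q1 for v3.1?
Q3 ≈ 0.65, Q1 ≈ 0.60; IQR ≈ 0.05.

≈ 0.05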